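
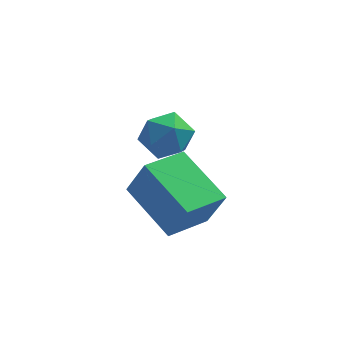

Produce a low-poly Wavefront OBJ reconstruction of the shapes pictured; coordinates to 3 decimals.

v 2.664 2.687 -1.08
v 3.075 2.465 -0.04
v 3.59 3.456 -1.282
v 4.001 3.233 -0.242
v 3.559 1.447 -1.698
v 3.97 1.224 -0.658
v 4.485 2.215 -1.9
v 4.896 1.993 -0.86
v 3.392 2.413 0.817
v 3.906 2.593 1.231
v 3.194 1.527 1.449
v 3.708 1.707 1.863
v 3.138 2.083 1.842
v 3.26 2.631 1.452
v 3.84 1.489 1.228
v 3.962 2.037 0.838
v 4.182 2.022 1.485
v 3.748 2.389 1.864
v 3.352 1.731 0.816
v 2.918 2.098 1.195
f 2 4 1
f 5 2 1
f 1 4 3
f 3 5 1
f 2 8 4
f 6 2 5
f 6 8 2
f 4 8 3
f 7 5 3
f 3 8 7
f 7 6 5
f 8 6 7
f 9 20 14
f 9 14 10
f 9 10 16
f 9 16 19
f 9 19 20
f 10 14 18
f 14 20 13
f 20 19 11
f 19 16 15
f 16 10 17
f 12 18 13
f 12 13 11
f 12 11 15
f 12 15 17
f 12 17 18
f 13 18 14
f 11 13 20
f 15 11 19
f 17 15 16
f 18 17 10



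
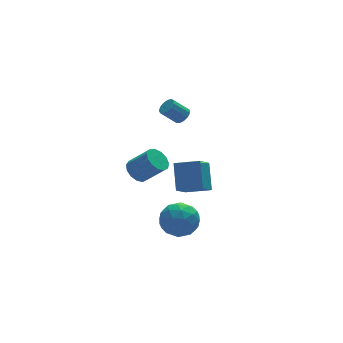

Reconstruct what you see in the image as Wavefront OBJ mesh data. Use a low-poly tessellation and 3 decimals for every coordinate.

v 2.298 3.65 2.723
v 2.727 3.931 3.072
v 1.811 4.171 4.005
v 1.382 3.89 3.657
v 2.586 4.179 2.87
v 1.67 4.419 3.804
v 2.354 4.259 2.621
v 1.438 4.499 3.555
v 2.104 4.146 2.405
v 1.188 4.386 3.339
v 1.916 3.875 2.29
v 1 4.115 3.224
v 1.849 3.533 2.312
v 0.933 3.773 3.246
v 1.924 3.228 2.465
v 1.008 3.468 3.399
v 2.119 3.057 2.7
v 1.203 3.297 3.633
v 2.37 3.074 2.942
v 1.454 3.314 3.876
v 2.598 3.274 3.115
v 1.682 3.515 4.048
v 2.732 3.594 3.163
v 1.815 3.834 4.097
v -1.244 2.045 -0.126
v -0.551 2.471 -0.404
v 0.438 1.681 0.847
v -0.256 1.255 1.126
v -0.756 2.751 -0.066
v 0.233 1.96 1.186
v -1.116 2.806 0.254
v -0.128 2.016 1.505
v -1.517 2.62 0.453
v -0.528 1.83 1.704
v -1.831 2.252 0.468
v -0.842 1.461 1.72
v -1.959 1.817 0.295
v -0.97 1.027 1.546
v -1.86 1.456 -0.012
v -0.871 0.665 1.24
v -1.566 1.281 -0.355
v -0.577 0.491 0.897
v -1.169 1.349 -0.625
v -0.18 0.559 0.627
v -0.797 1.638 -0.737
v 0.192 0.848 0.515
v -0.566 2.056 -0.654
v 0.423 1.266 0.597
v -1.693 -2.944 0.031
v -1.044 -2.987 -1.002
v -1.196 -4.813 0.422
v -0.547 -4.856 -0.611
v -0.168 -4.163 0.319
v -0.476 -3.008 0.077
v -1.764 -4.792 -0.657
v -2.072 -3.637 -0.899
v -1.089 -4.129 -1.427
v -0.102 -3.741 -0.824
v -2.138 -4.059 0.244
v -1.151 -3.671 0.847
v -1.412 -2.801 -0.52
v -0.828 -4.999 -0.06
v -0.605 -4.592 0.486
v -0.224 -4.617 -0.121
v -1.078 -2.814 0.114
v -0.697 -2.839 -0.492
v -0.182 -3.531 0.284
v -1.543 -4.961 -0.088
v -1.162 -4.986 -0.694
v -2.016 -3.183 -0.459
v -1.635 -3.208 -1.066
v -2.058 -4.269 -0.864
v -1.057 -3.498 -1.376
v -0.765 -4.597 -1.147
v -1.48 -4.559 -1.174
v -1.661 -3.88 -1.316
v -0.477 -3.27 -1.022
v -0.185 -4.369 -0.792
v 0.038 -3.961 -0.246
v -0.143 -3.282 -0.388
v -0.503 -3.941 -1.272
v -2.055 -3.431 0.212
v -1.763 -4.53 0.442
v -2.097 -4.518 -0.192
v -2.278 -3.839 -0.334
v -1.475 -3.203 0.567
v -1.183 -4.302 0.796
v -0.579 -3.92 0.736
v -0.76 -3.241 0.594
v -1.737 -3.859 0.692
v -0.559 -2.105 0.777
v -0.196 -0.897 2.185
v 0.409 -1.177 -0.269
v 0.772 0.031 1.139
v 0.688 -2.951 1.181
v 1.051 -1.743 2.589
v 1.656 -2.023 0.135
v 2.019 -0.815 1.543
f 2 1 5
f 2 5 3
f 3 5 6
f 3 6 4
f 5 1 7
f 5 7 6
f 6 7 8
f 6 8 4
f 7 1 9
f 7 9 8
f 8 9 10
f 8 10 4
f 9 1 11
f 9 11 10
f 10 11 12
f 10 12 4
f 11 1 13
f 11 13 12
f 12 13 14
f 12 14 4
f 13 1 15
f 13 15 14
f 14 15 16
f 14 16 4
f 15 1 17
f 15 17 16
f 16 17 18
f 16 18 4
f 17 1 19
f 17 19 18
f 18 19 20
f 18 20 4
f 19 1 21
f 19 21 20
f 20 21 22
f 20 22 4
f 21 1 23
f 21 23 22
f 22 23 24
f 22 24 4
f 23 1 2
f 23 2 24
f 24 2 3
f 24 3 4
f 26 25 29
f 26 29 27
f 27 29 30
f 27 30 28
f 29 25 31
f 29 31 30
f 30 31 32
f 30 32 28
f 31 25 33
f 31 33 32
f 32 33 34
f 32 34 28
f 33 25 35
f 33 35 34
f 34 35 36
f 34 36 28
f 35 25 37
f 35 37 36
f 36 37 38
f 36 38 28
f 37 25 39
f 37 39 38
f 38 39 40
f 38 40 28
f 39 25 41
f 39 41 40
f 40 41 42
f 40 42 28
f 41 25 43
f 41 43 42
f 42 43 44
f 42 44 28
f 43 25 45
f 43 45 44
f 44 45 46
f 44 46 28
f 45 25 47
f 45 47 46
f 46 47 48
f 46 48 28
f 47 25 26
f 47 26 48
f 48 26 27
f 48 27 28
f 49 86 65
f 86 60 89
f 65 89 54
f 86 89 65
f 49 65 61
f 65 54 66
f 61 66 50
f 65 66 61
f 49 61 70
f 61 50 71
f 70 71 56
f 61 71 70
f 49 70 82
f 70 56 85
f 82 85 59
f 70 85 82
f 49 82 86
f 82 59 90
f 86 90 60
f 82 90 86
f 50 66 77
f 66 54 80
f 77 80 58
f 66 80 77
f 54 89 67
f 89 60 88
f 67 88 53
f 89 88 67
f 60 90 87
f 90 59 83
f 87 83 51
f 90 83 87
f 59 85 84
f 85 56 72
f 84 72 55
f 85 72 84
f 56 71 76
f 71 50 73
f 76 73 57
f 71 73 76
f 52 78 64
f 78 58 79
f 64 79 53
f 78 79 64
f 52 64 62
f 64 53 63
f 62 63 51
f 64 63 62
f 52 62 69
f 62 51 68
f 69 68 55
f 62 68 69
f 52 69 74
f 69 55 75
f 74 75 57
f 69 75 74
f 52 74 78
f 74 57 81
f 78 81 58
f 74 81 78
f 53 79 67
f 79 58 80
f 67 80 54
f 79 80 67
f 51 63 87
f 63 53 88
f 87 88 60
f 63 88 87
f 55 68 84
f 68 51 83
f 84 83 59
f 68 83 84
f 57 75 76
f 75 55 72
f 76 72 56
f 75 72 76
f 58 81 77
f 81 57 73
f 77 73 50
f 81 73 77
f 92 94 91
f 95 92 91
f 91 94 93
f 93 95 91
f 92 98 94
f 96 92 95
f 96 98 92
f 94 98 93
f 97 95 93
f 93 98 97
f 97 96 95
f 98 96 97



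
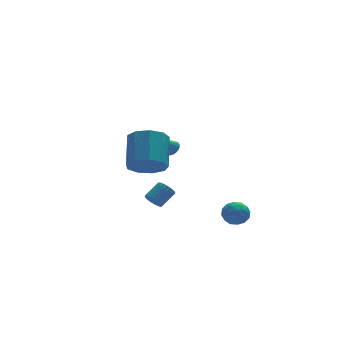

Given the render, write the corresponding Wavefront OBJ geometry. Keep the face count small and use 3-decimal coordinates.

v -2.622 -0.521 3.306
v -2.028 -1.23 3.882
v -1.503 0.272 5.19
v -2.098 0.981 4.614
v -1.607 -0.916 3.353
v -1.083 0.587 4.66
v -1.662 -0.417 2.801
v -1.137 1.085 4.109
v -2.166 0.033 2.486
v -1.641 1.536 3.794
v -2.883 0.224 2.555
v -2.359 1.726 3.862
v -3.479 0.066 2.975
v -2.954 1.569 4.282
v -3.673 -0.367 3.55
v -3.149 1.136 4.858
v -3.376 -0.872 4.011
v -2.852 0.631 5.319
v -2.726 -1.213 4.142
v -2.202 0.29 5.45
v -2.789 -2.091 1.645
v -2.486 -2.034 1.202
v -1.667 -1.653 1.812
v -1.971 -1.709 2.255
v -2.588 -1.834 1.214
v -1.769 -1.453 1.825
v -2.725 -1.679 1.301
v -1.906 -1.298 1.911
v -2.873 -1.595 1.448
v -2.054 -1.214 2.058
v -3.007 -1.597 1.628
v -2.188 -1.215 2.238
v -3.103 -1.684 1.812
v -2.284 -1.302 2.422
v -3.145 -1.841 1.966
v -2.326 -1.46 2.576
v -3.125 -2.042 2.065
v -2.306 -1.66 2.675
v -3.048 -2.251 2.091
v -2.229 -1.869 2.702
v -2.925 -2.432 2.041
v -2.106 -2.051 2.651
v -2.78 -2.554 1.921
v -1.961 -2.173 2.531
v -2.636 -2.596 1.754
v -1.817 -2.215 2.364
v -2.518 -2.551 1.568
v -1.699 -2.17 2.178
v -2.448 -2.426 1.396
v -1.629 -2.045 2.006
v -2.436 -2.243 1.266
v -1.617 -1.862 1.876
v 0.67 -3.292 0.565
v 1.056 -3.076 1.192
v 0.844 -4.484 0.868
v 1.23 -4.268 1.495
v 0.474 -4.143 1.448
v 0.367 -3.406 1.26
v 1.533 -4.154 0.8
v 1.426 -3.417 0.612
v 1.59 -3.609 1.337
v 0.935 -3.602 1.738
v 0.965 -3.958 0.322
v 0.31 -3.951 0.723
v 0.848 -3.079 0.852
v 1.052 -4.481 1.208
v 0.608 -4.407 1.18
v 0.834 -4.28 1.549
v 0.443 -3.273 0.892
v 0.67 -3.147 1.261
v 0.327 -3.774 1.411
v 1.23 -4.413 0.799
v 1.457 -4.287 1.168
v 1.066 -3.28 0.511
v 1.292 -3.153 0.88
v 1.573 -3.786 0.649
v 1.388 -3.266 1.306
v 1.49 -3.966 1.484
v 1.669 -3.899 1.075
v 1.606 -3.466 0.965
v 1.004 -3.262 1.541
v 1.105 -3.962 1.72
v 0.661 -3.889 1.692
v 0.598 -3.456 1.581
v 1.317 -3.575 1.627
v 0.795 -3.598 0.34
v 0.896 -4.298 0.519
v 1.302 -4.104 0.479
v 1.239 -3.671 0.368
v 0.41 -3.594 0.576
v 0.512 -4.294 0.754
v 0.294 -4.094 1.095
v 0.231 -3.661 0.985
v 0.583 -3.985 0.433
v 0.006 3.513 2.297
v 0.344 3.54 2.678
v -1.506 3.147 3.663
v 0.28 3.741 2.662
v 0.169 3.904 2.582
v 0.03 3.998 2.454
v -0.114 4.009 2.298
v -0.237 3.934 2.142
v -0.317 3.787 2.013
v -0.342 3.592 1.933
v -0.307 3.383 1.916
v -0.217 3.197 1.965
v -0.089 3.066 2.072
v 0.055 3.012 2.217
v 0.191 3.045 2.376
v 0.295 3.159 2.522
v 0.349 3.334 2.629
f 2 1 5
f 2 5 3
f 3 5 6
f 3 6 4
f 5 1 7
f 5 7 6
f 6 7 8
f 6 8 4
f 7 1 9
f 7 9 8
f 8 9 10
f 8 10 4
f 9 1 11
f 9 11 10
f 10 11 12
f 10 12 4
f 11 1 13
f 11 13 12
f 12 13 14
f 12 14 4
f 13 1 15
f 13 15 14
f 14 15 16
f 14 16 4
f 15 1 17
f 15 17 16
f 16 17 18
f 16 18 4
f 17 1 19
f 17 19 18
f 18 19 20
f 18 20 4
f 19 1 2
f 19 2 20
f 20 2 3
f 20 3 4
f 22 21 25
f 22 25 23
f 23 25 26
f 23 26 24
f 25 21 27
f 25 27 26
f 26 27 28
f 26 28 24
f 27 21 29
f 27 29 28
f 28 29 30
f 28 30 24
f 29 21 31
f 29 31 30
f 30 31 32
f 30 32 24
f 31 21 33
f 31 33 32
f 32 33 34
f 32 34 24
f 33 21 35
f 33 35 34
f 34 35 36
f 34 36 24
f 35 21 37
f 35 37 36
f 36 37 38
f 36 38 24
f 37 21 39
f 37 39 38
f 38 39 40
f 38 40 24
f 39 21 41
f 39 41 40
f 40 41 42
f 40 42 24
f 41 21 43
f 41 43 42
f 42 43 44
f 42 44 24
f 43 21 45
f 43 45 44
f 44 45 46
f 44 46 24
f 45 21 47
f 45 47 46
f 46 47 48
f 46 48 24
f 47 21 49
f 47 49 48
f 48 49 50
f 48 50 24
f 49 21 51
f 49 51 50
f 50 51 52
f 50 52 24
f 51 21 22
f 51 22 52
f 52 22 23
f 52 23 24
f 53 90 69
f 90 64 93
f 69 93 58
f 90 93 69
f 53 69 65
f 69 58 70
f 65 70 54
f 69 70 65
f 53 65 74
f 65 54 75
f 74 75 60
f 65 75 74
f 53 74 86
f 74 60 89
f 86 89 63
f 74 89 86
f 53 86 90
f 86 63 94
f 90 94 64
f 86 94 90
f 54 70 81
f 70 58 84
f 81 84 62
f 70 84 81
f 58 93 71
f 93 64 92
f 71 92 57
f 93 92 71
f 64 94 91
f 94 63 87
f 91 87 55
f 94 87 91
f 63 89 88
f 89 60 76
f 88 76 59
f 89 76 88
f 60 75 80
f 75 54 77
f 80 77 61
f 75 77 80
f 56 82 68
f 82 62 83
f 68 83 57
f 82 83 68
f 56 68 66
f 68 57 67
f 66 67 55
f 68 67 66
f 56 66 73
f 66 55 72
f 73 72 59
f 66 72 73
f 56 73 78
f 73 59 79
f 78 79 61
f 73 79 78
f 56 78 82
f 78 61 85
f 82 85 62
f 78 85 82
f 57 83 71
f 83 62 84
f 71 84 58
f 83 84 71
f 55 67 91
f 67 57 92
f 91 92 64
f 67 92 91
f 59 72 88
f 72 55 87
f 88 87 63
f 72 87 88
f 61 79 80
f 79 59 76
f 80 76 60
f 79 76 80
f 62 85 81
f 85 61 77
f 81 77 54
f 85 77 81
f 96 95 98
f 96 98 97
f 98 95 99
f 98 99 97
f 99 95 100
f 99 100 97
f 100 95 101
f 100 101 97
f 101 95 102
f 101 102 97
f 102 95 103
f 102 103 97
f 103 95 104
f 103 104 97
f 104 95 105
f 104 105 97
f 105 95 106
f 105 106 97
f 106 95 107
f 106 107 97
f 107 95 108
f 107 108 97
f 108 95 109
f 108 109 97
f 109 95 110
f 109 110 97
f 110 95 111
f 110 111 97
f 111 95 96
f 111 96 97



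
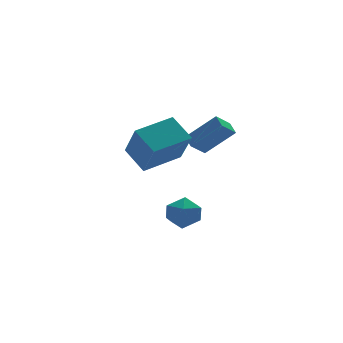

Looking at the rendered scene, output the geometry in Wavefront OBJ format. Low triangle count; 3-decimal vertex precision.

v -2.429 -4.69 2.851
v -2.867 -3.456 3.735
v -2.45 -3.414 1.059
v -2.888 -2.18 1.943
v -0.392 -4.2 3.177
v -0.83 -2.966 4.061
v -0.413 -2.924 1.385
v -0.851 -1.69 2.269
v 0.446 -2.057 1.569
v 1.781 -2.622 2.932
v 0.477 -1.29 1.857
v 1.812 -1.855 3.22
v 1.268 -1.825 0.86
v 2.603 -2.39 2.223
v 1.299 -1.058 1.148
v 2.634 -1.623 2.511
v -0.539 1.421 0.837
v -0.822 0.586 1.217
v 0.22 1.365 1.279
v -0.064 0.53 1.659
v -0.176 0.99 0.161
v -0.46 0.155 0.541
v 0.582 0.934 0.603
v 0.299 0.099 0.983
v -0.545 -1.397 -3.372
v 0.443 -1.249 -3.576
v -0.143 -2.571 -2.284
v 0.845 -2.423 -2.488
v 0.313 -1.706 -1.996
v 0.065 -0.98 -2.668
v 0.235 -2.84 -3.192
v -0.013 -2.114 -3.864
v 0.925 -2.141 -3.465
v 0.973 -1.439 -2.726
v -0.673 -2.381 -3.134
v -0.625 -1.679 -2.395
f 2 4 1
f 5 2 1
f 1 4 3
f 3 5 1
f 2 8 4
f 6 2 5
f 6 8 2
f 4 8 3
f 7 5 3
f 3 8 7
f 7 6 5
f 8 6 7
f 10 12 9
f 13 10 9
f 9 12 11
f 11 13 9
f 10 16 12
f 14 10 13
f 14 16 10
f 12 16 11
f 15 13 11
f 11 16 15
f 15 14 13
f 16 14 15
f 18 20 17
f 21 18 17
f 17 20 19
f 19 21 17
f 18 24 20
f 22 18 21
f 22 24 18
f 20 24 19
f 23 21 19
f 19 24 23
f 23 22 21
f 24 22 23
f 25 36 30
f 25 30 26
f 25 26 32
f 25 32 35
f 25 35 36
f 26 30 34
f 30 36 29
f 36 35 27
f 35 32 31
f 32 26 33
f 28 34 29
f 28 29 27
f 28 27 31
f 28 31 33
f 28 33 34
f 29 34 30
f 27 29 36
f 31 27 35
f 33 31 32
f 34 33 26



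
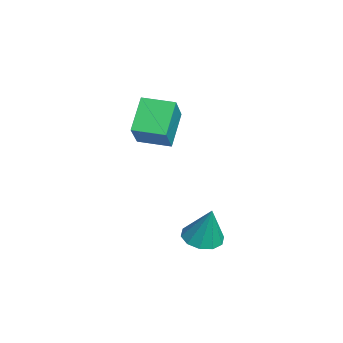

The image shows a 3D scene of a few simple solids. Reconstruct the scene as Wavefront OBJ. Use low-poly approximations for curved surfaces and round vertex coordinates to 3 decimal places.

v -0.661 3.509 -2.289
v 0.029 2.759 -2.326
v -0.139 3.891 -0.291
v 0.313 3.293 -2.502
v 0.225 3.91 -2.597
v -0.202 4.374 -2.574
v -0.804 4.507 -2.443
v -1.351 4.259 -2.252
v -1.635 3.724 -2.076
v -1.546 3.108 -1.981
v -1.12 2.644 -2.004
v -0.518 2.511 -2.135
v -5.559 1.278 3.619
v -4.107 0.926 5.122
v -5.048 2.863 3.495
v -3.595 2.511 4.999
v -4.205 0.729 2.181
v -2.752 0.377 3.685
v -3.693 2.314 2.058
v -2.241 1.962 3.561
f 2 1 4
f 2 4 3
f 4 1 5
f 4 5 3
f 5 1 6
f 5 6 3
f 6 1 7
f 6 7 3
f 7 1 8
f 7 8 3
f 8 1 9
f 8 9 3
f 9 1 10
f 9 10 3
f 10 1 11
f 10 11 3
f 11 1 12
f 11 12 3
f 12 1 2
f 12 2 3
f 14 16 13
f 17 14 13
f 13 16 15
f 15 17 13
f 14 20 16
f 18 14 17
f 18 20 14
f 16 20 15
f 19 17 15
f 15 20 19
f 19 18 17
f 20 18 19



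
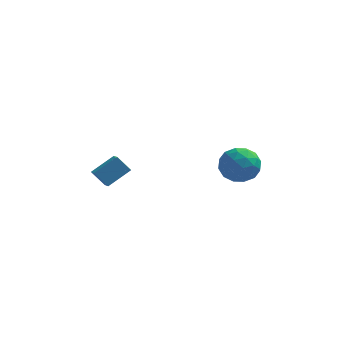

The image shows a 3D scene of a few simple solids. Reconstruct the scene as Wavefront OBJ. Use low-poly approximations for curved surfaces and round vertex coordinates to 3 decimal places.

v -4.655 -1.112 1.275
v -4.353 -1.95 1.729
v -3.555 -0.284 2.07
v -3.253 -1.121 2.525
v -3.907 -1.299 0.435
v -3.605 -2.136 0.89
v -2.807 -0.47 1.231
v -2.505 -1.308 1.685
v 2.747 1.074 2.204
v 3.47 1.273 1.241
v 2.71 -0.853 1.779
v 3.433 -0.654 0.816
v 3.873 -0.526 1.947
v 3.896 0.665 2.209
v 2.284 -0.245 0.811
v 2.307 0.946 1.073
v 3.184 0.457 0.381
v 4.166 0.284 1.083
v 2.014 0.136 1.937
v 2.996 -0.037 2.639
v 3.112 1.343 1.76
v 3.068 -0.923 1.26
v 3.327 -0.847 1.925
v 3.752 -0.73 1.359
v 3.362 0.985 2.329
v 3.787 1.102 1.763
v 4.024 0.045 2.178
v 2.393 -0.682 1.257
v 2.818 -0.565 0.691
v 2.428 1.15 1.661
v 2.853 1.267 1.095
v 2.156 0.375 0.842
v 3.368 0.98 0.688
v 3.347 -0.153 0.438
v 2.671 0.088 0.435
v 2.685 0.788 0.589
v 3.946 0.878 1.101
v 3.924 -0.255 0.851
v 4.183 -0.179 1.515
v 4.196 0.521 1.67
v 3.777 0.399 0.595
v 2.256 0.675 2.169
v 2.234 -0.458 1.919
v 1.984 -0.101 1.35
v 1.997 0.599 1.505
v 2.833 0.573 2.582
v 2.812 -0.56 2.332
v 3.495 -0.368 2.431
v 3.509 0.332 2.585
v 2.403 0.021 2.425
f 2 4 1
f 5 2 1
f 1 4 3
f 3 5 1
f 2 8 4
f 6 2 5
f 6 8 2
f 4 8 3
f 7 5 3
f 3 8 7
f 7 6 5
f 8 6 7
f 9 46 25
f 46 20 49
f 25 49 14
f 46 49 25
f 9 25 21
f 25 14 26
f 21 26 10
f 25 26 21
f 9 21 30
f 21 10 31
f 30 31 16
f 21 31 30
f 9 30 42
f 30 16 45
f 42 45 19
f 30 45 42
f 9 42 46
f 42 19 50
f 46 50 20
f 42 50 46
f 10 26 37
f 26 14 40
f 37 40 18
f 26 40 37
f 14 49 27
f 49 20 48
f 27 48 13
f 49 48 27
f 20 50 47
f 50 19 43
f 47 43 11
f 50 43 47
f 19 45 44
f 45 16 32
f 44 32 15
f 45 32 44
f 16 31 36
f 31 10 33
f 36 33 17
f 31 33 36
f 12 38 24
f 38 18 39
f 24 39 13
f 38 39 24
f 12 24 22
f 24 13 23
f 22 23 11
f 24 23 22
f 12 22 29
f 22 11 28
f 29 28 15
f 22 28 29
f 12 29 34
f 29 15 35
f 34 35 17
f 29 35 34
f 12 34 38
f 34 17 41
f 38 41 18
f 34 41 38
f 13 39 27
f 39 18 40
f 27 40 14
f 39 40 27
f 11 23 47
f 23 13 48
f 47 48 20
f 23 48 47
f 15 28 44
f 28 11 43
f 44 43 19
f 28 43 44
f 17 35 36
f 35 15 32
f 36 32 16
f 35 32 36
f 18 41 37
f 41 17 33
f 37 33 10
f 41 33 37



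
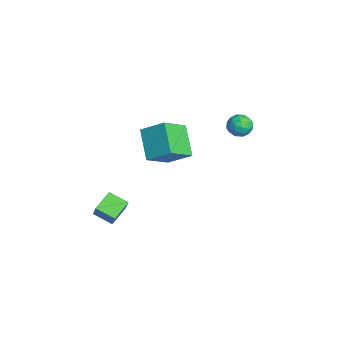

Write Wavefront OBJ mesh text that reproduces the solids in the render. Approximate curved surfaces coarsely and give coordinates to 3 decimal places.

v -0.832 3.875 2.772
v -0.386 4.245 3.259
v -0.314 2.815 3.101
v 0.132 3.185 3.588
v -0.611 3.133 3.721
v -0.931 3.788 3.518
v 0.231 3.272 2.842
v -0.089 3.927 2.639
v 0.272 3.872 3.303
v -0.249 3.786 3.845
v -0.451 3.274 2.515
v -0.972 3.188 3.057
v -0.655 4.153 2.987
v -0.045 2.907 3.373
v -0.482 2.876 3.451
v -0.22 3.093 3.738
v -0.975 3.885 3.139
v -0.713 4.102 3.425
v -0.845 3.448 3.696
v 0.013 2.958 2.935
v 0.275 3.175 3.221
v -0.48 3.967 2.622
v -0.218 4.184 2.909
v 0.145 3.612 2.664
v -0.006 4.151 3.299
v 0.299 3.528 3.492
v 0.357 3.58 3.054
v 0.169 3.965 2.934
v -0.312 4.1 3.618
v -0.007 3.477 3.811
v -0.444 3.447 3.889
v -0.632 3.832 3.77
v 0.075 3.881 3.643
v -0.693 3.583 2.549
v -0.388 2.96 2.742
v -0.068 3.228 2.59
v -0.256 3.613 2.471
v -0.999 3.532 2.868
v -0.694 2.909 3.061
v -0.869 3.095 3.426
v -1.057 3.48 3.306
v -0.775 3.179 2.717
v 0.621 -4.367 -2.083
v 1.191 -4.297 -1.181
v -0.248 -3.531 -1.599
v 0.322 -3.461 -0.696
v 1.238 -3.459 -2.544
v 1.808 -3.389 -1.641
v 0.369 -2.623 -2.059
v 0.939 -2.553 -1.157
v 0.001 -0.634 3.412
v 0.646 0.495 4.274
v 1.52 -0.568 2.191
v 2.164 0.561 3.053
v 0.856 -1.881 4.407
v 1.5 -0.752 5.269
v 2.374 -1.815 3.186
v 3.019 -0.686 4.048
f 1 38 17
f 38 12 41
f 17 41 6
f 38 41 17
f 1 17 13
f 17 6 18
f 13 18 2
f 17 18 13
f 1 13 22
f 13 2 23
f 22 23 8
f 13 23 22
f 1 22 34
f 22 8 37
f 34 37 11
f 22 37 34
f 1 34 38
f 34 11 42
f 38 42 12
f 34 42 38
f 2 18 29
f 18 6 32
f 29 32 10
f 18 32 29
f 6 41 19
f 41 12 40
f 19 40 5
f 41 40 19
f 12 42 39
f 42 11 35
f 39 35 3
f 42 35 39
f 11 37 36
f 37 8 24
f 36 24 7
f 37 24 36
f 8 23 28
f 23 2 25
f 28 25 9
f 23 25 28
f 4 30 16
f 30 10 31
f 16 31 5
f 30 31 16
f 4 16 14
f 16 5 15
f 14 15 3
f 16 15 14
f 4 14 21
f 14 3 20
f 21 20 7
f 14 20 21
f 4 21 26
f 21 7 27
f 26 27 9
f 21 27 26
f 4 26 30
f 26 9 33
f 30 33 10
f 26 33 30
f 5 31 19
f 31 10 32
f 19 32 6
f 31 32 19
f 3 15 39
f 15 5 40
f 39 40 12
f 15 40 39
f 7 20 36
f 20 3 35
f 36 35 11
f 20 35 36
f 9 27 28
f 27 7 24
f 28 24 8
f 27 24 28
f 10 33 29
f 33 9 25
f 29 25 2
f 33 25 29
f 44 46 43
f 47 44 43
f 43 46 45
f 45 47 43
f 44 50 46
f 48 44 47
f 48 50 44
f 46 50 45
f 49 47 45
f 45 50 49
f 49 48 47
f 50 48 49
f 52 54 51
f 55 52 51
f 51 54 53
f 53 55 51
f 52 58 54
f 56 52 55
f 56 58 52
f 54 58 53
f 57 55 53
f 53 58 57
f 57 56 55
f 58 56 57



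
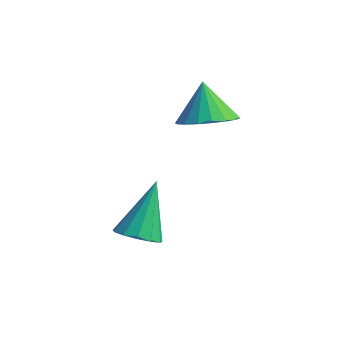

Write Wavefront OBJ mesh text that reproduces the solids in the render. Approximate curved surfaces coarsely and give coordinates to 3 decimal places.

v -1.949 -2.609 -3.564
v -1.263 -2.818 -3.314
v -2.191 -1.431 -1.916
v -1.202 -2.469 -3.555
v -1.379 -2.165 -3.798
v -1.737 -2.001 -3.968
v -2.163 -2.031 -4.009
v -2.52 -2.245 -3.908
v -2.696 -2.574 -3.699
v -2.636 -2.914 -3.446
v -2.357 -3.158 -3.231
v -1.949 -3.227 -3.121
v -1.541 -3.101 -3.152
v -1.963 0.696 -0.313
v -1.066 0.911 0.019
v -2.537 1.164 0.933
v -1.189 1.281 -0.176
v -1.464 1.535 -0.399
v -1.839 1.624 -0.604
v -2.238 1.528 -0.752
v -2.582 1.268 -0.813
v -2.804 0.894 -0.775
v -2.86 0.481 -0.646
v -2.737 0.111 -0.45
v -2.461 -0.143 -0.228
v -2.087 -0.231 -0.022
v -1.688 -0.136 0.125
v -1.343 0.124 0.186
v -1.122 0.498 0.149
f 2 1 4
f 2 4 3
f 4 1 5
f 4 5 3
f 5 1 6
f 5 6 3
f 6 1 7
f 6 7 3
f 7 1 8
f 7 8 3
f 8 1 9
f 8 9 3
f 9 1 10
f 9 10 3
f 10 1 11
f 10 11 3
f 11 1 12
f 11 12 3
f 12 1 13
f 12 13 3
f 13 1 2
f 13 2 3
f 15 14 17
f 15 17 16
f 17 14 18
f 17 18 16
f 18 14 19
f 18 19 16
f 19 14 20
f 19 20 16
f 20 14 21
f 20 21 16
f 21 14 22
f 21 22 16
f 22 14 23
f 22 23 16
f 23 14 24
f 23 24 16
f 24 14 25
f 24 25 16
f 25 14 26
f 25 26 16
f 26 14 27
f 26 27 16
f 27 14 28
f 27 28 16
f 28 14 29
f 28 29 16
f 29 14 15
f 29 15 16



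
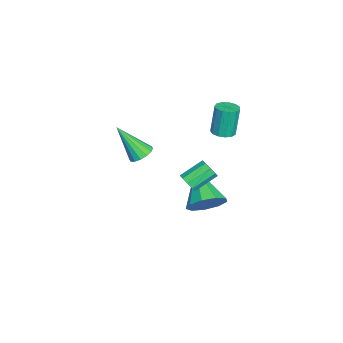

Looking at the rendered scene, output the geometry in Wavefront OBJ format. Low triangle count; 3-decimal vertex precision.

v -2.441 0.236 1.484
v -2.068 -0.195 1.589
v -2.325 -0.047 3.12
v -2.699 0.384 3.016
v -1.893 0.081 1.592
v -2.15 0.229 3.123
v -1.892 0.406 1.56
v -2.15 0.554 3.092
v -2.065 0.678 1.505
v -2.323 0.825 3.036
v -2.358 0.809 1.443
v -2.616 0.956 2.975
v -2.677 0.758 1.394
v -2.935 0.906 2.926
v -2.922 0.542 1.374
v -3.179 0.689 2.905
v -3.013 0.228 1.389
v -3.271 0.376 2.92
v -2.923 -0.082 1.434
v -3.181 0.065 2.965
v -2.68 -0.292 1.495
v -2.938 -0.145 3.026
v -2.361 -0.334 1.553
v -2.619 -0.187 3.084
v 0.005 -1.009 -0.286
v 0.212 -1.196 0.176
v -0.417 -0.278 0.829
v -0.625 -0.091 0.366
v 0.435 -0.94 0.032
v -0.194 -0.022 0.684
v 0.458 -0.716 -0.261
v -0.172 0.202 0.391
v 0.268 -0.629 -0.566
v -0.361 0.288 0.086
v -0.045 -0.72 -0.74
v -0.674 0.197 -0.087
v -0.335 -0.946 -0.702
v -0.964 -0.028 -0.049
v -0.466 -1.202 -0.469
v -1.095 -0.284 0.184
v -0.377 -1.367 -0.151
v -1.006 -0.449 0.502
v -0.109 -1.364 0.104
v -0.738 -0.447 0.757
v -1.879 -3.41 -0.056
v -1.414 -3.072 0.224
v -2.021 -4.55 1.556
v -1.695 -2.917 0.308
v -2.025 -2.895 0.294
v -2.316 -3.011 0.187
v -2.49 -3.234 0.014
v -2.501 -3.504 -0.177
v -2.344 -3.749 -0.337
v -2.064 -3.903 -0.421
v -1.733 -3.925 -0.407
v -1.442 -3.809 -0.3
v -1.268 -3.587 -0.127
v -1.258 -3.317 0.064
v -2.331 -0.448 -3.629
v -1.979 0.023 -2.821
v -3.989 -1.232 -2.451
v -2.412 0.431 -3.159
v -2.807 0.427 -3.717
v -2.979 0.014 -4.234
v -2.848 -0.615 -4.468
v -2.475 -1.166 -4.31
v -2.035 -1.381 -3.833
v -1.733 -1.16 -3.261
v -1.711 -0.605 -2.861
f 2 1 5
f 2 5 3
f 3 5 6
f 3 6 4
f 5 1 7
f 5 7 6
f 6 7 8
f 6 8 4
f 7 1 9
f 7 9 8
f 8 9 10
f 8 10 4
f 9 1 11
f 9 11 10
f 10 11 12
f 10 12 4
f 11 1 13
f 11 13 12
f 12 13 14
f 12 14 4
f 13 1 15
f 13 15 14
f 14 15 16
f 14 16 4
f 15 1 17
f 15 17 16
f 16 17 18
f 16 18 4
f 17 1 19
f 17 19 18
f 18 19 20
f 18 20 4
f 19 1 21
f 19 21 20
f 20 21 22
f 20 22 4
f 21 1 23
f 21 23 22
f 22 23 24
f 22 24 4
f 23 1 2
f 23 2 24
f 24 2 3
f 24 3 4
f 26 25 29
f 26 29 27
f 27 29 30
f 27 30 28
f 29 25 31
f 29 31 30
f 30 31 32
f 30 32 28
f 31 25 33
f 31 33 32
f 32 33 34
f 32 34 28
f 33 25 35
f 33 35 34
f 34 35 36
f 34 36 28
f 35 25 37
f 35 37 36
f 36 37 38
f 36 38 28
f 37 25 39
f 37 39 38
f 38 39 40
f 38 40 28
f 39 25 41
f 39 41 40
f 40 41 42
f 40 42 28
f 41 25 43
f 41 43 42
f 42 43 44
f 42 44 28
f 43 25 26
f 43 26 44
f 44 26 27
f 44 27 28
f 46 45 48
f 46 48 47
f 48 45 49
f 48 49 47
f 49 45 50
f 49 50 47
f 50 45 51
f 50 51 47
f 51 45 52
f 51 52 47
f 52 45 53
f 52 53 47
f 53 45 54
f 53 54 47
f 54 45 55
f 54 55 47
f 55 45 56
f 55 56 47
f 56 45 57
f 56 57 47
f 57 45 58
f 57 58 47
f 58 45 46
f 58 46 47
f 60 59 62
f 60 62 61
f 62 59 63
f 62 63 61
f 63 59 64
f 63 64 61
f 64 59 65
f 64 65 61
f 65 59 66
f 65 66 61
f 66 59 67
f 66 67 61
f 67 59 68
f 67 68 61
f 68 59 69
f 68 69 61
f 69 59 60
f 69 60 61



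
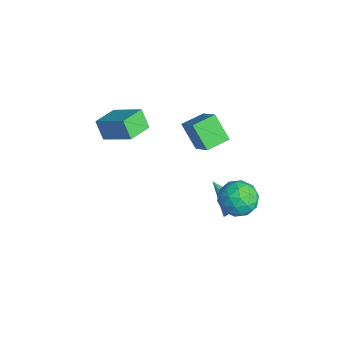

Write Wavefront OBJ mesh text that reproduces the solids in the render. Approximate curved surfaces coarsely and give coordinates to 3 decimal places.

v 2.278 1.948 0.471
v 3.166 2.193 -0.262
v 3.054 0.247 0.842
v 3.942 0.492 0.109
v 3.84 1.076 1.127
v 3.361 2.127 0.897
v 2.859 0.313 -0.317
v 2.38 1.364 -0.547
v 3.526 1.182 -0.749
v 4.132 1.654 0.143
v 2.088 0.786 0.437
v 2.694 1.258 1.329
v 2.654 2.219 0.071
v 3.566 0.221 0.509
v 3.506 0.564 1.107
v 4.028 0.708 0.676
v 2.768 2.181 0.753
v 3.291 2.325 0.322
v 3.687 1.669 1.139
v 2.929 0.115 0.258
v 3.452 0.259 -0.173
v 2.192 1.732 -0.096
v 2.714 1.876 -0.527
v 2.533 0.771 -0.559
v 3.387 1.77 -0.646
v 3.843 0.77 -0.427
v 3.207 0.665 -0.678
v 2.925 1.282 -0.813
v 3.744 2.047 -0.121
v 4.2 1.047 0.097
v 4.14 1.391 0.696
v 3.858 2.008 0.561
v 3.955 1.453 -0.407
v 2.02 1.393 0.483
v 2.476 0.393 0.701
v 2.362 0.432 0.019
v 2.08 1.049 -0.116
v 2.377 1.67 1.007
v 2.833 0.67 1.226
v 3.295 1.158 1.393
v 3.013 1.775 1.258
v 2.265 0.987 0.987
v 2.295 1.416 -1.716
v 2.817 1.171 -1.132
v 0.665 0.644 -0.584
v 2.69 1.601 -1.021
v 2.438 1.973 -1.131
v 2.141 2.167 -1.426
v 1.893 2.124 -1.813
v 1.773 1.855 -2.17
v 1.818 1.448 -2.382
v 2.016 1.03 -2.383
v 2.302 0.735 -2.172
v 2.586 0.656 -1.816
v 2.778 0.818 -1.429
v -4.197 -3.013 0.629
v -4.842 -3.244 1.723
v -2.785 -1.84 1.709
v -3.429 -2.071 2.802
v -3.311 -4.309 0.878
v -3.955 -4.54 1.971
v -1.898 -3.136 1.957
v -2.543 -3.367 3.051
v -3.576 0.259 0.528
v -2.013 0.392 1.954
v -3.891 1.647 0.744
v -2.327 1.781 2.169
v -2.433 0.719 -0.769
v -0.869 0.853 0.656
v -2.747 2.108 -0.554
v -1.184 2.241 0.872
f 1 38 17
f 38 12 41
f 17 41 6
f 38 41 17
f 1 17 13
f 17 6 18
f 13 18 2
f 17 18 13
f 1 13 22
f 13 2 23
f 22 23 8
f 13 23 22
f 1 22 34
f 22 8 37
f 34 37 11
f 22 37 34
f 1 34 38
f 34 11 42
f 38 42 12
f 34 42 38
f 2 18 29
f 18 6 32
f 29 32 10
f 18 32 29
f 6 41 19
f 41 12 40
f 19 40 5
f 41 40 19
f 12 42 39
f 42 11 35
f 39 35 3
f 42 35 39
f 11 37 36
f 37 8 24
f 36 24 7
f 37 24 36
f 8 23 28
f 23 2 25
f 28 25 9
f 23 25 28
f 4 30 16
f 30 10 31
f 16 31 5
f 30 31 16
f 4 16 14
f 16 5 15
f 14 15 3
f 16 15 14
f 4 14 21
f 14 3 20
f 21 20 7
f 14 20 21
f 4 21 26
f 21 7 27
f 26 27 9
f 21 27 26
f 4 26 30
f 26 9 33
f 30 33 10
f 26 33 30
f 5 31 19
f 31 10 32
f 19 32 6
f 31 32 19
f 3 15 39
f 15 5 40
f 39 40 12
f 15 40 39
f 7 20 36
f 20 3 35
f 36 35 11
f 20 35 36
f 9 27 28
f 27 7 24
f 28 24 8
f 27 24 28
f 10 33 29
f 33 9 25
f 29 25 2
f 33 25 29
f 44 43 46
f 44 46 45
f 46 43 47
f 46 47 45
f 47 43 48
f 47 48 45
f 48 43 49
f 48 49 45
f 49 43 50
f 49 50 45
f 50 43 51
f 50 51 45
f 51 43 52
f 51 52 45
f 52 43 53
f 52 53 45
f 53 43 54
f 53 54 45
f 54 43 55
f 54 55 45
f 55 43 44
f 55 44 45
f 57 59 56
f 60 57 56
f 56 59 58
f 58 60 56
f 57 63 59
f 61 57 60
f 61 63 57
f 59 63 58
f 62 60 58
f 58 63 62
f 62 61 60
f 63 61 62
f 65 67 64
f 68 65 64
f 64 67 66
f 66 68 64
f 65 71 67
f 69 65 68
f 69 71 65
f 67 71 66
f 70 68 66
f 66 71 70
f 70 69 68
f 71 69 70



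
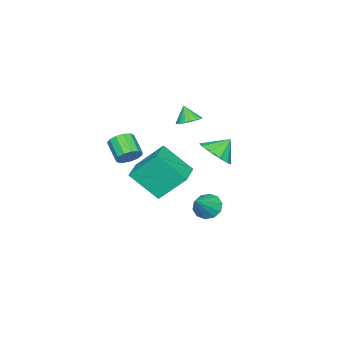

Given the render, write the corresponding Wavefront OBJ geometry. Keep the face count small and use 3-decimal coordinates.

v 0.198 1.518 -3.938
v 0.561 2.099 -4.369
v 1.502 1.502 -2.862
v 0.276 2.32 -4.021
v -0.038 2.234 -3.641
v -0.262 1.874 -3.374
v -0.311 1.379 -3.323
v -0.165 0.936 -3.506
v 0.12 0.716 -3.854
v 0.434 0.802 -4.234
v 0.658 1.161 -4.501
v 0.707 1.657 -4.552
v 2.385 -1.694 -0.169
v 2.904 -1.669 0.315
v 2.274 -2.521 1.033
v 1.755 -2.546 0.549
v 2.64 -1.387 0.418
v 2.01 -2.239 1.137
v 2.295 -1.202 0.335
v 1.665 -2.054 1.053
v 1.978 -1.174 0.091
v 1.349 -2.026 0.81
v 1.791 -1.31 -0.235
v 1.161 -2.162 0.484
v 1.792 -1.569 -0.54
v 1.163 -2.421 0.179
v 1.982 -1.867 -0.728
v 1.352 -2.719 -0.009
v 2.299 -2.11 -0.738
v 1.669 -2.962 -0.019
v 2.644 -2.222 -0.568
v 2.014 -3.073 0.151
v 2.906 -2.165 -0.271
v 2.277 -3.017 0.447
v 3.003 -1.959 0.058
v 2.374 -2.811 0.776
v -2.54 0.493 -1.753
v -1.69 0.608 -1.148
v -3.24 1.007 -0.867
v -1.753 1.144 -1.509
v -2.117 1.431 -1.962
v -2.643 1.36 -2.336
v -3.129 0.958 -2.487
v -3.391 0.379 -2.358
v -3.327 -0.157 -1.997
v -2.963 -0.445 -1.544
v -2.438 -0.374 -1.17
v -1.951 0.028 -1.019
v 2.409 0.354 -1.797
v 2.737 -1.113 -0.389
v 1.896 1.617 -0.361
v 2.225 0.15 1.047
v 3.895 0.81 -1.667
v 4.224 -0.657 -0.259
v 3.383 2.073 -0.231
v 3.711 0.606 1.177
v -3.488 -1.55 -0.279
v -2.808 -1.404 -0.094
v -3.652 -1.97 0.659
v -2.965 -1.139 -0.003
v -3.225 -0.957 0.033
v -3.538 -0.891 0.008
v -3.841 -0.957 -0.074
v -4.074 -1.139 -0.197
v -4.191 -1.403 -0.336
v -4.169 -1.696 -0.463
v -4.012 -1.961 -0.554
v -3.751 -2.143 -0.59
v -3.438 -2.209 -0.565
v -3.136 -2.144 -0.483
v -2.903 -1.961 -0.36
v -2.786 -1.697 -0.222
f 2 1 4
f 2 4 3
f 4 1 5
f 4 5 3
f 5 1 6
f 5 6 3
f 6 1 7
f 6 7 3
f 7 1 8
f 7 8 3
f 8 1 9
f 8 9 3
f 9 1 10
f 9 10 3
f 10 1 11
f 10 11 3
f 11 1 12
f 11 12 3
f 12 1 2
f 12 2 3
f 14 13 17
f 14 17 15
f 15 17 18
f 15 18 16
f 17 13 19
f 17 19 18
f 18 19 20
f 18 20 16
f 19 13 21
f 19 21 20
f 20 21 22
f 20 22 16
f 21 13 23
f 21 23 22
f 22 23 24
f 22 24 16
f 23 13 25
f 23 25 24
f 24 25 26
f 24 26 16
f 25 13 27
f 25 27 26
f 26 27 28
f 26 28 16
f 27 13 29
f 27 29 28
f 28 29 30
f 28 30 16
f 29 13 31
f 29 31 30
f 30 31 32
f 30 32 16
f 31 13 33
f 31 33 32
f 32 33 34
f 32 34 16
f 33 13 35
f 33 35 34
f 34 35 36
f 34 36 16
f 35 13 14
f 35 14 36
f 36 14 15
f 36 15 16
f 38 37 40
f 38 40 39
f 40 37 41
f 40 41 39
f 41 37 42
f 41 42 39
f 42 37 43
f 42 43 39
f 43 37 44
f 43 44 39
f 44 37 45
f 44 45 39
f 45 37 46
f 45 46 39
f 46 37 47
f 46 47 39
f 47 37 48
f 47 48 39
f 48 37 38
f 48 38 39
f 50 52 49
f 53 50 49
f 49 52 51
f 51 53 49
f 50 56 52
f 54 50 53
f 54 56 50
f 52 56 51
f 55 53 51
f 51 56 55
f 55 54 53
f 56 54 55
f 58 57 60
f 58 60 59
f 60 57 61
f 60 61 59
f 61 57 62
f 61 62 59
f 62 57 63
f 62 63 59
f 63 57 64
f 63 64 59
f 64 57 65
f 64 65 59
f 65 57 66
f 65 66 59
f 66 57 67
f 66 67 59
f 67 57 68
f 67 68 59
f 68 57 69
f 68 69 59
f 69 57 70
f 69 70 59
f 70 57 71
f 70 71 59
f 71 57 72
f 71 72 59
f 72 57 58
f 72 58 59



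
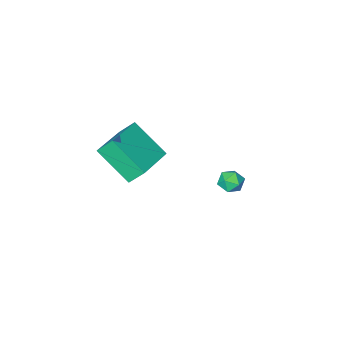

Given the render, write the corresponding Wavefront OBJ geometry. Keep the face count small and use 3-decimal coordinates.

v 2.042 2.968 0.809
v 2.69 1.473 2.102
v 3.749 4.024 1.173
v 4.396 2.529 2.467
v 2.524 2.471 -0.007
v 3.171 0.976 1.287
v 4.23 3.527 0.358
v 4.878 2.032 1.651
v -1.776 2.88 -3.36
v -1.307 2.686 -3.8
v -2.193 1.874 -3.36
v -1.724 1.68 -3.8
v -1.55 1.833 -3.169
v -1.292 2.454 -3.169
v -2.208 2.106 -3.991
v -1.95 2.727 -3.991
v -1.573 2.207 -4.191
v -1.166 2.038 -3.682
v -2.334 2.522 -3.478
v -1.927 2.353 -2.969
f 2 4 1
f 5 2 1
f 1 4 3
f 3 5 1
f 2 8 4
f 6 2 5
f 6 8 2
f 4 8 3
f 7 5 3
f 3 8 7
f 7 6 5
f 8 6 7
f 9 20 14
f 9 14 10
f 9 10 16
f 9 16 19
f 9 19 20
f 10 14 18
f 14 20 13
f 20 19 11
f 19 16 15
f 16 10 17
f 12 18 13
f 12 13 11
f 12 11 15
f 12 15 17
f 12 17 18
f 13 18 14
f 11 13 20
f 15 11 19
f 17 15 16
f 18 17 10



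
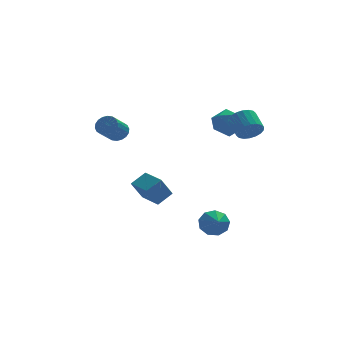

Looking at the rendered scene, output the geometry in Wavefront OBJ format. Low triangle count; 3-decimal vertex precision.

v -2.946 -0.574 2.194
v -2.579 -0.365 2.752
v -3.347 -1.237 3.584
v -3.714 -1.446 3.026
v -2.816 -0.162 2.745
v -3.584 -1.035 3.577
v -3.078 -0.042 2.629
v -3.847 -0.914 3.461
v -3.315 -0.026 2.427
v -4.083 -0.899 3.259
v -3.478 -0.12 2.178
v -4.247 -0.992 3.011
v -3.536 -0.303 1.933
v -4.305 -1.175 2.765
v -3.477 -0.539 1.739
v -4.246 -1.412 2.572
v -3.313 -0.783 1.636
v -4.081 -1.655 2.468
v -3.076 -0.985 1.643
v -3.844 -1.858 2.475
v -2.813 -1.106 1.759
v -3.582 -1.978 2.591
v -2.577 -1.121 1.961
v -3.345 -1.994 2.793
v -2.413 -1.028 2.209
v -3.182 -1.9 3.042
v -2.355 -0.845 2.455
v -3.124 -1.717 3.287
v -2.414 -0.608 2.648
v -3.183 -1.481 3.481
v 3.702 -4.11 2.982
v 4.262 -4.34 3.505
v 4.058 -3.261 4.2
v 3.498 -3.03 3.678
v 4.449 -4.152 3.267
v 4.244 -3.073 3.963
v 4.487 -3.955 2.973
v 4.283 -2.876 3.669
v 4.37 -3.789 2.681
v 4.166 -2.71 3.376
v 4.121 -3.686 2.448
v 3.917 -2.607 3.144
v 3.789 -3.667 2.321
v 3.584 -2.588 3.017
v 3.44 -3.736 2.325
v 3.235 -2.657 3.021
v 3.142 -3.879 2.46
v 2.938 -2.8 3.155
v 2.956 -4.067 2.697
v 2.751 -2.988 3.393
v 2.917 -4.264 2.991
v 2.713 -3.185 3.687
v 3.034 -4.43 3.284
v 2.83 -3.351 3.979
v 3.283 -4.533 3.516
v 3.079 -3.454 4.212
v 3.616 -4.552 3.643
v 3.411 -3.473 4.339
v 3.965 -4.483 3.639
v 3.76 -3.404 4.335
v -1.739 -2.74 -1.61
v -0.854 -2.36 -0.982
v -2.377 -1.396 -1.525
v -1.492 -1.016 -0.897
v -1.028 -2.324 -2.863
v -0.143 -1.944 -2.235
v -1.666 -0.98 -2.778
v -0.781 -0.6 -2.15
v 3.397 0.478 3.145
v 4.276 0.386 2.556
v 2.504 -0.366 1.944
v 3.383 -0.458 1.355
v 3.296 -0.996 2.267
v 3.848 -0.474 3.009
v 2.932 0.494 1.491
v 3.484 1.016 2.233
v 3.988 0.396 1.534
v 4.214 -0.524 2.013
v 2.566 0.544 2.487
v 2.792 -0.376 2.966
v 1.921 -3.298 -4.117
v 2.621 -3.542 -4.627
v 1.939 -4.362 -3.583
v 2.82 -3.278 -4.108
v 2.599 -3.023 -3.593
v 2.06 -2.898 -3.323
v 1.456 -2.959 -3.425
v 1.069 -3.179 -3.85
v 1.081 -3.455 -4.4
v 1.485 -3.658 -4.818
v 2.093 -3.692 -4.907
f 2 1 5
f 2 5 3
f 3 5 6
f 3 6 4
f 5 1 7
f 5 7 6
f 6 7 8
f 6 8 4
f 7 1 9
f 7 9 8
f 8 9 10
f 8 10 4
f 9 1 11
f 9 11 10
f 10 11 12
f 10 12 4
f 11 1 13
f 11 13 12
f 12 13 14
f 12 14 4
f 13 1 15
f 13 15 14
f 14 15 16
f 14 16 4
f 15 1 17
f 15 17 16
f 16 17 18
f 16 18 4
f 17 1 19
f 17 19 18
f 18 19 20
f 18 20 4
f 19 1 21
f 19 21 20
f 20 21 22
f 20 22 4
f 21 1 23
f 21 23 22
f 22 23 24
f 22 24 4
f 23 1 25
f 23 25 24
f 24 25 26
f 24 26 4
f 25 1 27
f 25 27 26
f 26 27 28
f 26 28 4
f 27 1 29
f 27 29 28
f 28 29 30
f 28 30 4
f 29 1 2
f 29 2 30
f 30 2 3
f 30 3 4
f 32 31 35
f 32 35 33
f 33 35 36
f 33 36 34
f 35 31 37
f 35 37 36
f 36 37 38
f 36 38 34
f 37 31 39
f 37 39 38
f 38 39 40
f 38 40 34
f 39 31 41
f 39 41 40
f 40 41 42
f 40 42 34
f 41 31 43
f 41 43 42
f 42 43 44
f 42 44 34
f 43 31 45
f 43 45 44
f 44 45 46
f 44 46 34
f 45 31 47
f 45 47 46
f 46 47 48
f 46 48 34
f 47 31 49
f 47 49 48
f 48 49 50
f 48 50 34
f 49 31 51
f 49 51 50
f 50 51 52
f 50 52 34
f 51 31 53
f 51 53 52
f 52 53 54
f 52 54 34
f 53 31 55
f 53 55 54
f 54 55 56
f 54 56 34
f 55 31 57
f 55 57 56
f 56 57 58
f 56 58 34
f 57 31 59
f 57 59 58
f 58 59 60
f 58 60 34
f 59 31 32
f 59 32 60
f 60 32 33
f 60 33 34
f 62 64 61
f 65 62 61
f 61 64 63
f 63 65 61
f 62 68 64
f 66 62 65
f 66 68 62
f 64 68 63
f 67 65 63
f 63 68 67
f 67 66 65
f 68 66 67
f 69 80 74
f 69 74 70
f 69 70 76
f 69 76 79
f 69 79 80
f 70 74 78
f 74 80 73
f 80 79 71
f 79 76 75
f 76 70 77
f 72 78 73
f 72 73 71
f 72 71 75
f 72 75 77
f 72 77 78
f 73 78 74
f 71 73 80
f 75 71 79
f 77 75 76
f 78 77 70
f 82 81 84
f 82 84 83
f 84 81 85
f 84 85 83
f 85 81 86
f 85 86 83
f 86 81 87
f 86 87 83
f 87 81 88
f 87 88 83
f 88 81 89
f 88 89 83
f 89 81 90
f 89 90 83
f 90 81 91
f 90 91 83
f 91 81 82
f 91 82 83



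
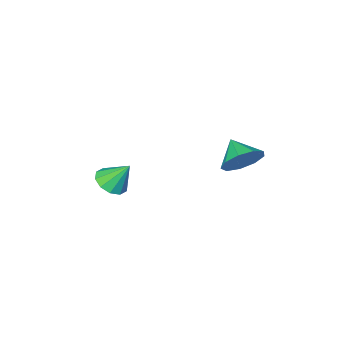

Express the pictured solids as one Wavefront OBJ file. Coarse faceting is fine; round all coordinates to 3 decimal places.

v 0.238 4.396 3.418
v 0.688 4.708 4.056
v 0.102 3.484 3.962
v 0.132 4.834 4.127
v -0.375 4.755 3.867
v -0.594 4.508 3.397
v -0.424 4.208 2.937
v 0.056 3.997 2.702
v 0.621 3.972 2.803
v 1.007 4.145 3.191
v 1.033 4.436 3.686
v 2.5 -0.482 0.399
v 2.858 -0.94 0.807
v 2.08 0.102 1.421
v 3.122 -0.6 0.722
v 3.148 -0.215 0.513
v 2.927 0.068 0.261
v 2.543 0.141 0.061
v 2.143 -0.024 -0.01
v 1.879 -0.364 0.076
v 1.853 -0.749 0.285
v 2.073 -1.032 0.537
v 2.457 -1.105 0.737
f 2 1 4
f 2 4 3
f 4 1 5
f 4 5 3
f 5 1 6
f 5 6 3
f 6 1 7
f 6 7 3
f 7 1 8
f 7 8 3
f 8 1 9
f 8 9 3
f 9 1 10
f 9 10 3
f 10 1 11
f 10 11 3
f 11 1 2
f 11 2 3
f 13 12 15
f 13 15 14
f 15 12 16
f 15 16 14
f 16 12 17
f 16 17 14
f 17 12 18
f 17 18 14
f 18 12 19
f 18 19 14
f 19 12 20
f 19 20 14
f 20 12 21
f 20 21 14
f 21 12 22
f 21 22 14
f 22 12 23
f 22 23 14
f 23 12 13
f 23 13 14



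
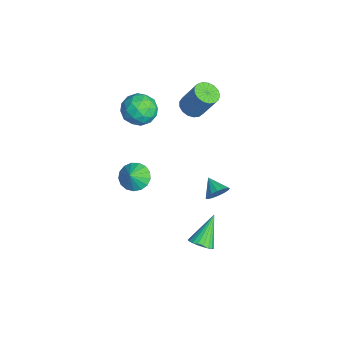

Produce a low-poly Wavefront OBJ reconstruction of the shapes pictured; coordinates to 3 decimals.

v -3.319 -2.153 2.395
v -2.562 -1.663 3.153
v -3.598 -3.597 3.607
v -2.841 -3.107 4.365
v -3.883 -2.597 4.16
v -3.711 -1.705 3.411
v -2.449 -3.555 3.349
v -2.277 -2.663 2.6
v -2.025 -2.529 3.742
v -2.911 -1.937 4.244
v -3.249 -3.323 2.516
v -4.135 -2.731 3.018
v -2.916 -1.782 2.668
v -3.244 -3.478 4.092
v -3.856 -3.179 3.972
v -3.411 -2.891 4.418
v -3.591 -1.806 2.819
v -3.146 -1.518 3.265
v -3.923 -2.067 3.857
v -3.014 -3.742 3.495
v -2.569 -3.454 3.941
v -2.749 -2.369 2.342
v -2.304 -2.081 2.788
v -2.237 -3.193 2.903
v -2.156 -2.003 3.459
v -2.319 -2.851 4.172
v -2.089 -3.115 3.575
v -1.988 -2.59 3.134
v -2.676 -1.655 3.754
v -2.84 -2.503 4.467
v -3.453 -2.203 4.346
v -3.351 -1.679 3.906
v -2.361 -2.164 4.101
v -3.32 -2.757 2.293
v -3.484 -3.605 3.006
v -2.809 -3.581 2.854
v -2.707 -3.057 2.414
v -3.841 -2.409 2.588
v -4.004 -3.257 3.301
v -4.172 -2.67 3.626
v -4.071 -2.145 3.185
v -3.799 -3.096 2.659
v 1.262 1.265 -1.158
v 1.671 0.809 -0.676
v 0.218 0.895 -0.622
v 1.643 1.164 -0.486
v 1.513 1.546 -0.476
v 1.316 1.853 -0.649
v 1.104 2.002 -0.958
v 0.934 1.953 -1.321
v 0.852 1.72 -1.641
v 0.88 1.365 -1.831
v 1.01 0.983 -1.841
v 1.208 0.677 -1.668
v 1.42 0.527 -1.358
v 1.589 0.576 -0.995
v 4.28 -0.297 -2.574
v 4.932 -0.289 -2.11
v 3.18 0.677 -1.046
v 4.96 -0 -2.273
v 4.87 0.237 -2.489
v 4.679 0.382 -2.719
v 4.419 0.409 -2.924
v 4.134 0.315 -3.069
v 3.875 0.115 -3.128
v 3.686 -0.157 -3.091
v 3.6 -0.452 -2.965
v 3.631 -0.721 -2.771
v 3.775 -0.916 -2.544
v 4.006 -1.004 -2.321
v 4.284 -0.97 -2.142
v 4.562 -0.82 -2.038
v 4.791 -0.579 -2.027
v -0.861 -3.299 -0.906
v -0.349 -3.871 -1.516
v -0.199 -3.681 0.006
v -0.114 -3.465 -1.518
v -0.049 -3.021 -1.379
v -0.171 -2.642 -1.132
v -0.451 -2.413 -0.834
v -0.824 -2.387 -0.552
v -1.207 -2.57 -0.351
v -1.51 -2.92 -0.277
v -1.664 -3.357 -0.347
v -1.635 -3.781 -0.546
v -1.428 -4.095 -0.827
v -1.091 -4.226 -1.126
v -0.702 -4.145 -1.375
v -3.983 0.681 2.179
v -3.3 1.002 1.811
v -2.694 1.801 3.633
v -3.377 1.479 4.001
v -3.575 1.293 1.774
v -2.968 2.092 3.597
v -3.944 1.444 1.831
v -3.337 2.243 3.653
v -4.321 1.42 1.967
v -3.714 2.219 3.789
v -4.621 1.227 2.152
v -4.014 2.025 3.974
v -4.775 0.908 2.343
v -4.168 1.707 4.165
v -4.748 0.537 2.496
v -4.141 1.336 4.318
v -4.545 0.2 2.577
v -3.938 0.998 4.399
v -4.214 -0.028 2.566
v -3.607 0.771 4.389
v -3.83 -0.093 2.467
v -3.223 0.705 4.289
v -3.481 0.019 2.302
v -2.874 0.817 4.124
v -3.247 0.282 2.108
v -2.64 1.081 3.93
v -3.182 0.637 1.931
v -2.575 1.436 3.753
f 1 38 17
f 38 12 41
f 17 41 6
f 38 41 17
f 1 17 13
f 17 6 18
f 13 18 2
f 17 18 13
f 1 13 22
f 13 2 23
f 22 23 8
f 13 23 22
f 1 22 34
f 22 8 37
f 34 37 11
f 22 37 34
f 1 34 38
f 34 11 42
f 38 42 12
f 34 42 38
f 2 18 29
f 18 6 32
f 29 32 10
f 18 32 29
f 6 41 19
f 41 12 40
f 19 40 5
f 41 40 19
f 12 42 39
f 42 11 35
f 39 35 3
f 42 35 39
f 11 37 36
f 37 8 24
f 36 24 7
f 37 24 36
f 8 23 28
f 23 2 25
f 28 25 9
f 23 25 28
f 4 30 16
f 30 10 31
f 16 31 5
f 30 31 16
f 4 16 14
f 16 5 15
f 14 15 3
f 16 15 14
f 4 14 21
f 14 3 20
f 21 20 7
f 14 20 21
f 4 21 26
f 21 7 27
f 26 27 9
f 21 27 26
f 4 26 30
f 26 9 33
f 30 33 10
f 26 33 30
f 5 31 19
f 31 10 32
f 19 32 6
f 31 32 19
f 3 15 39
f 15 5 40
f 39 40 12
f 15 40 39
f 7 20 36
f 20 3 35
f 36 35 11
f 20 35 36
f 9 27 28
f 27 7 24
f 28 24 8
f 27 24 28
f 10 33 29
f 33 9 25
f 29 25 2
f 33 25 29
f 44 43 46
f 44 46 45
f 46 43 47
f 46 47 45
f 47 43 48
f 47 48 45
f 48 43 49
f 48 49 45
f 49 43 50
f 49 50 45
f 50 43 51
f 50 51 45
f 51 43 52
f 51 52 45
f 52 43 53
f 52 53 45
f 53 43 54
f 53 54 45
f 54 43 55
f 54 55 45
f 55 43 56
f 55 56 45
f 56 43 44
f 56 44 45
f 58 57 60
f 58 60 59
f 60 57 61
f 60 61 59
f 61 57 62
f 61 62 59
f 62 57 63
f 62 63 59
f 63 57 64
f 63 64 59
f 64 57 65
f 64 65 59
f 65 57 66
f 65 66 59
f 66 57 67
f 66 67 59
f 67 57 68
f 67 68 59
f 68 57 69
f 68 69 59
f 69 57 70
f 69 70 59
f 70 57 71
f 70 71 59
f 71 57 72
f 71 72 59
f 72 57 73
f 72 73 59
f 73 57 58
f 73 58 59
f 75 74 77
f 75 77 76
f 77 74 78
f 77 78 76
f 78 74 79
f 78 79 76
f 79 74 80
f 79 80 76
f 80 74 81
f 80 81 76
f 81 74 82
f 81 82 76
f 82 74 83
f 82 83 76
f 83 74 84
f 83 84 76
f 84 74 85
f 84 85 76
f 85 74 86
f 85 86 76
f 86 74 87
f 86 87 76
f 87 74 88
f 87 88 76
f 88 74 75
f 88 75 76
f 90 89 93
f 90 93 91
f 91 93 94
f 91 94 92
f 93 89 95
f 93 95 94
f 94 95 96
f 94 96 92
f 95 89 97
f 95 97 96
f 96 97 98
f 96 98 92
f 97 89 99
f 97 99 98
f 98 99 100
f 98 100 92
f 99 89 101
f 99 101 100
f 100 101 102
f 100 102 92
f 101 89 103
f 101 103 102
f 102 103 104
f 102 104 92
f 103 89 105
f 103 105 104
f 104 105 106
f 104 106 92
f 105 89 107
f 105 107 106
f 106 107 108
f 106 108 92
f 107 89 109
f 107 109 108
f 108 109 110
f 108 110 92
f 109 89 111
f 109 111 110
f 110 111 112
f 110 112 92
f 111 89 113
f 111 113 112
f 112 113 114
f 112 114 92
f 113 89 115
f 113 115 114
f 114 115 116
f 114 116 92
f 115 89 90
f 115 90 116
f 116 90 91
f 116 91 92



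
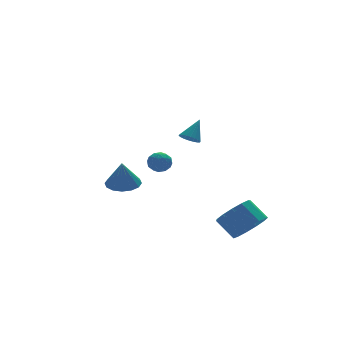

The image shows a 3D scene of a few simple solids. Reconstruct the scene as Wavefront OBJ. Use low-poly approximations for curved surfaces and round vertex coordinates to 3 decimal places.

v -2.43 -0.242 -1.379
v -1.943 -0.958 -1.467
v -2.61 -0.538 0.039
v -1.652 -0.631 -1.361
v -1.569 -0.2 -1.261
v -1.717 0.22 -1.192
v -2.055 0.516 -1.173
v -2.494 0.609 -1.21
v -2.916 0.474 -1.291
v -3.208 0.147 -1.397
v -3.291 -0.284 -1.497
v -3.143 -0.704 -1.566
v -2.804 -1 -1.585
v -2.365 -1.093 -1.549
v 0.654 3.078 -1.261
v 1.187 2.685 -1.285
v 0.033 2.255 -1.555
v 0.566 1.862 -1.579
v 0.346 2.086 -0.996
v 0.73 2.595 -0.814
v 0.49 2.345 -2.026
v 0.874 2.854 -1.844
v 1.085 2.232 -1.758
v 0.996 2.072 -1.122
v 0.224 2.868 -1.718
v 0.135 2.708 -1.082
v 0.975 2.954 -1.247
v 0.245 1.986 -1.593
v 0.116 2.118 -1.25
v 0.429 1.887 -1.264
v 0.706 2.901 -0.97
v 1.019 2.669 -0.985
v 0.525 2.318 -0.815
v 0.201 2.271 -1.855
v 0.514 2.039 -1.87
v 0.791 3.053 -1.576
v 1.104 2.822 -1.59
v 0.695 2.622 -2.025
v 1.228 2.456 -1.54
v 0.863 1.973 -1.712
v 0.819 2.257 -1.975
v 1.045 2.556 -1.868
v 1.176 2.362 -1.165
v 0.811 1.879 -1.338
v 0.682 2.01 -0.995
v 0.908 2.309 -0.888
v 1.116 2.096 -1.443
v 0.409 3.061 -1.502
v 0.044 2.578 -1.675
v 0.312 2.631 -1.952
v 0.538 2.93 -1.845
v 0.357 2.967 -1.128
v -0.008 2.484 -1.3
v 0.175 2.384 -0.972
v 0.401 2.683 -0.865
v 0.104 2.844 -1.397
v 2.412 -3.945 -3.697
v 3.075 -3.227 -3.989
v 2.571 -2.397 -3.094
v 1.908 -3.115 -2.803
v 2.608 -3.158 -4.316
v 2.104 -2.329 -3.421
v 2.078 -3.339 -4.447
v 1.574 -2.51 -3.552
v 1.655 -3.712 -4.34
v 1.15 -2.883 -3.445
v 1.471 -4.159 -4.028
v 0.967 -3.33 -3.134
v 1.587 -4.538 -3.612
v 1.083 -3.709 -2.717
v 1.964 -4.729 -3.223
v 1.46 -3.9 -2.328
v 2.484 -4.67 -2.984
v 1.98 -3.841 -2.089
v 2.981 -4.382 -2.972
v 2.477 -3.552 -2.077
v 3.297 -3.954 -3.19
v 2.793 -3.125 -2.295
v 3.332 -3.523 -3.569
v 2.828 -2.694 -2.674
v -0.726 -3.985 2.479
v -0.413 -3.707 2.154
v -0.054 -3.615 3.441
v -0.58 -3.551 2.211
v -0.777 -3.481 2.321
v -0.963 -3.511 2.463
v -1.102 -3.634 2.608
v -1.167 -3.827 2.727
v -1.145 -4.051 2.797
v -1.039 -4.262 2.805
v -0.872 -4.418 2.747
v -0.675 -4.488 2.637
v -0.489 -4.458 2.495
v -0.35 -4.335 2.351
v -0.285 -4.142 2.231
v -0.307 -3.918 2.161
f 2 1 4
f 2 4 3
f 4 1 5
f 4 5 3
f 5 1 6
f 5 6 3
f 6 1 7
f 6 7 3
f 7 1 8
f 7 8 3
f 8 1 9
f 8 9 3
f 9 1 10
f 9 10 3
f 10 1 11
f 10 11 3
f 11 1 12
f 11 12 3
f 12 1 13
f 12 13 3
f 13 1 14
f 13 14 3
f 14 1 2
f 14 2 3
f 15 52 31
f 52 26 55
f 31 55 20
f 52 55 31
f 15 31 27
f 31 20 32
f 27 32 16
f 31 32 27
f 15 27 36
f 27 16 37
f 36 37 22
f 27 37 36
f 15 36 48
f 36 22 51
f 48 51 25
f 36 51 48
f 15 48 52
f 48 25 56
f 52 56 26
f 48 56 52
f 16 32 43
f 32 20 46
f 43 46 24
f 32 46 43
f 20 55 33
f 55 26 54
f 33 54 19
f 55 54 33
f 26 56 53
f 56 25 49
f 53 49 17
f 56 49 53
f 25 51 50
f 51 22 38
f 50 38 21
f 51 38 50
f 22 37 42
f 37 16 39
f 42 39 23
f 37 39 42
f 18 44 30
f 44 24 45
f 30 45 19
f 44 45 30
f 18 30 28
f 30 19 29
f 28 29 17
f 30 29 28
f 18 28 35
f 28 17 34
f 35 34 21
f 28 34 35
f 18 35 40
f 35 21 41
f 40 41 23
f 35 41 40
f 18 40 44
f 40 23 47
f 44 47 24
f 40 47 44
f 19 45 33
f 45 24 46
f 33 46 20
f 45 46 33
f 17 29 53
f 29 19 54
f 53 54 26
f 29 54 53
f 21 34 50
f 34 17 49
f 50 49 25
f 34 49 50
f 23 41 42
f 41 21 38
f 42 38 22
f 41 38 42
f 24 47 43
f 47 23 39
f 43 39 16
f 47 39 43
f 58 57 61
f 58 61 59
f 59 61 62
f 59 62 60
f 61 57 63
f 61 63 62
f 62 63 64
f 62 64 60
f 63 57 65
f 63 65 64
f 64 65 66
f 64 66 60
f 65 57 67
f 65 67 66
f 66 67 68
f 66 68 60
f 67 57 69
f 67 69 68
f 68 69 70
f 68 70 60
f 69 57 71
f 69 71 70
f 70 71 72
f 70 72 60
f 71 57 73
f 71 73 72
f 72 73 74
f 72 74 60
f 73 57 75
f 73 75 74
f 74 75 76
f 74 76 60
f 75 57 77
f 75 77 76
f 76 77 78
f 76 78 60
f 77 57 79
f 77 79 78
f 78 79 80
f 78 80 60
f 79 57 58
f 79 58 80
f 80 58 59
f 80 59 60
f 82 81 84
f 82 84 83
f 84 81 85
f 84 85 83
f 85 81 86
f 85 86 83
f 86 81 87
f 86 87 83
f 87 81 88
f 87 88 83
f 88 81 89
f 88 89 83
f 89 81 90
f 89 90 83
f 90 81 91
f 90 91 83
f 91 81 92
f 91 92 83
f 92 81 93
f 92 93 83
f 93 81 94
f 93 94 83
f 94 81 95
f 94 95 83
f 95 81 96
f 95 96 83
f 96 81 82
f 96 82 83



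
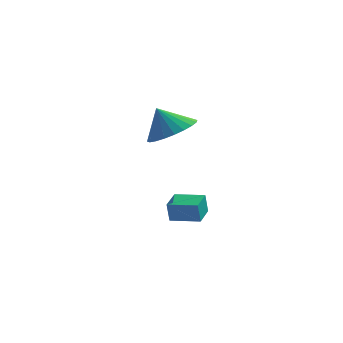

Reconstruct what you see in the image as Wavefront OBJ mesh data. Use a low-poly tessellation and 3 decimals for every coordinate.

v 1.737 -0.13 0.87
v 2.292 -0.82 1.264
v 1.163 -0.03 1.85
v 2.49 -0.508 1.349
v 2.574 -0.139 1.36
v 2.529 0.231 1.297
v 2.365 0.547 1.169
v 2.104 0.759 0.995
v 1.788 0.837 0.802
v 1.464 0.767 0.62
v 1.181 0.561 0.475
v 0.983 0.249 0.391
v 0.9 -0.12 0.379
v 0.944 -0.49 0.443
v 1.109 -0.806 0.571
v 1.369 -1.018 0.745
v 1.686 -1.096 0.938
v 2.01 -1.026 1.12
v 1.474 0.634 -3.914
v 1.378 0.595 -3.111
v 1.554 1.569 -3.859
v 1.458 1.53 -3.056
v 2.602 0.53 -3.784
v 2.506 0.491 -2.981
v 2.682 1.465 -3.729
v 2.586 1.426 -2.926
f 2 1 4
f 2 4 3
f 4 1 5
f 4 5 3
f 5 1 6
f 5 6 3
f 6 1 7
f 6 7 3
f 7 1 8
f 7 8 3
f 8 1 9
f 8 9 3
f 9 1 10
f 9 10 3
f 10 1 11
f 10 11 3
f 11 1 12
f 11 12 3
f 12 1 13
f 12 13 3
f 13 1 14
f 13 14 3
f 14 1 15
f 14 15 3
f 15 1 16
f 15 16 3
f 16 1 17
f 16 17 3
f 17 1 18
f 17 18 3
f 18 1 2
f 18 2 3
f 20 22 19
f 23 20 19
f 19 22 21
f 21 23 19
f 20 26 22
f 24 20 23
f 24 26 20
f 22 26 21
f 25 23 21
f 21 26 25
f 25 24 23
f 26 24 25



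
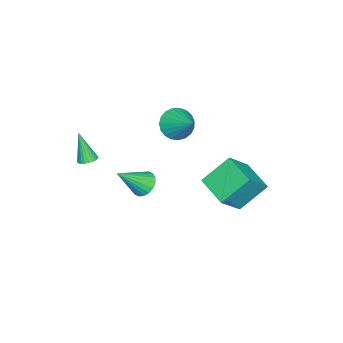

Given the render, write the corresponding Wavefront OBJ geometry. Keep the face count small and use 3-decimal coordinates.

v -1.772 2.75 -0.12
v -0.551 2.257 1.179
v -0.745 4.235 -0.523
v 0.477 3.742 0.776
v -0.777 1.698 -1.456
v 0.445 1.205 -0.157
v 0.251 3.183 -1.859
v 1.472 2.69 -0.56
v 1.028 -1.625 -0.961
v 1.632 -1.62 -1.454
v 2.132 -2.555 0.381
v 1.672 -1.322 -1.28
v 1.585 -1.084 -1.043
v 1.387 -0.953 -0.79
v 1.118 -0.956 -0.57
v 0.832 -1.09 -0.428
v 0.584 -1.331 -0.391
v 0.424 -1.63 -0.467
v 0.385 -1.927 -0.641
v 0.472 -2.165 -0.878
v 0.67 -2.296 -1.131
v 0.939 -2.294 -1.351
v 1.225 -2.159 -1.493
v 1.473 -1.919 -1.53
v 3.705 -3.302 2.369
v 3.967 -2.897 2.564
v 3.435 -3.898 3.971
v 3.778 -2.824 2.559
v 3.578 -2.823 2.526
v 3.397 -2.896 2.468
v 3.263 -3.03 2.396
v 3.197 -3.206 2.319
v 3.208 -3.396 2.25
v 3.295 -3.572 2.199
v 3.444 -3.707 2.174
v 3.633 -3.781 2.179
v 3.833 -3.781 2.213
v 4.014 -3.709 2.27
v 4.148 -3.575 2.343
v 4.214 -3.399 2.419
v 4.203 -3.208 2.488
v 4.116 -3.032 2.539
v -1.067 -0.766 2.388
v -0.559 -0.476 1.614
v -0.193 0.486 3.432
v -0.882 -0.236 1.597
v -1.238 -0.087 1.717
v -1.564 -0.057 1.952
v -1.804 -0.149 2.263
v -1.916 -0.347 2.596
v -1.882 -0.619 2.892
v -1.706 -0.915 3.101
v -1.42 -1.186 3.187
v -1.073 -1.385 3.135
v -0.725 -1.476 2.954
v -0.435 -1.445 2.674
v -0.255 -1.296 2.345
v -0.215 -1.056 2.024
v -0.323 -0.766 1.765
f 2 4 1
f 5 2 1
f 1 4 3
f 3 5 1
f 2 8 4
f 6 2 5
f 6 8 2
f 4 8 3
f 7 5 3
f 3 8 7
f 7 6 5
f 8 6 7
f 10 9 12
f 10 12 11
f 12 9 13
f 12 13 11
f 13 9 14
f 13 14 11
f 14 9 15
f 14 15 11
f 15 9 16
f 15 16 11
f 16 9 17
f 16 17 11
f 17 9 18
f 17 18 11
f 18 9 19
f 18 19 11
f 19 9 20
f 19 20 11
f 20 9 21
f 20 21 11
f 21 9 22
f 21 22 11
f 22 9 23
f 22 23 11
f 23 9 24
f 23 24 11
f 24 9 10
f 24 10 11
f 26 25 28
f 26 28 27
f 28 25 29
f 28 29 27
f 29 25 30
f 29 30 27
f 30 25 31
f 30 31 27
f 31 25 32
f 31 32 27
f 32 25 33
f 32 33 27
f 33 25 34
f 33 34 27
f 34 25 35
f 34 35 27
f 35 25 36
f 35 36 27
f 36 25 37
f 36 37 27
f 37 25 38
f 37 38 27
f 38 25 39
f 38 39 27
f 39 25 40
f 39 40 27
f 40 25 41
f 40 41 27
f 41 25 42
f 41 42 27
f 42 25 26
f 42 26 27
f 44 43 46
f 44 46 45
f 46 43 47
f 46 47 45
f 47 43 48
f 47 48 45
f 48 43 49
f 48 49 45
f 49 43 50
f 49 50 45
f 50 43 51
f 50 51 45
f 51 43 52
f 51 52 45
f 52 43 53
f 52 53 45
f 53 43 54
f 53 54 45
f 54 43 55
f 54 55 45
f 55 43 56
f 55 56 45
f 56 43 57
f 56 57 45
f 57 43 58
f 57 58 45
f 58 43 59
f 58 59 45
f 59 43 44
f 59 44 45



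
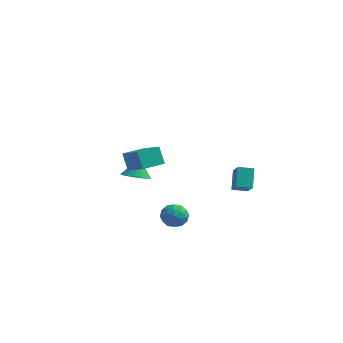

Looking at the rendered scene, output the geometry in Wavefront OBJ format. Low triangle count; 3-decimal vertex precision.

v -2.48 0.548 -2.186
v -1.683 0.204 -1.988
v -2.48 1.212 -1.034
v -1.59 0.538 -2.181
v -1.674 0.873 -2.374
v -1.917 1.144 -2.53
v -2.271 1.297 -2.618
v -2.667 1.301 -2.621
v -3.026 1.157 -2.537
v -3.277 0.891 -2.384
v -3.37 0.558 -2.191
v -3.287 0.222 -1.998
v -3.044 -0.049 -1.842
v -2.689 -0.202 -1.754
v -2.293 -0.206 -1.751
v -1.934 -0.061 -1.835
v 0.118 -4.689 2.073
v -0.342 -4.323 3.084
v -1.095 -3.874 1.225
v -1.556 -3.508 2.236
v 0.916 -3.552 2.024
v 0.455 -3.186 3.035
v -0.298 -2.737 1.176
v -0.758 -2.371 2.187
v 0.935 -3.097 -2.175
v 1.702 -3.052 -2.491
v 1.298 -4.168 -1.449
v 2.065 -4.123 -1.765
v 1.797 -3.537 -1.241
v 1.572 -2.875 -1.69
v 1.428 -4.345 -2.25
v 1.203 -3.683 -2.699
v 2.006 -3.823 -2.538
v 2.234 -3.324 -1.914
v 0.766 -3.896 -2.026
v 0.994 -3.397 -1.402
v 1.287 -2.98 -2.397
v 1.713 -4.24 -1.543
v 1.556 -3.895 -1.235
v 2.006 -3.868 -1.421
v 1.21 -2.876 -1.926
v 1.661 -2.85 -2.112
v 1.717 -3.135 -1.377
v 1.339 -4.37 -1.828
v 1.79 -4.344 -2.014
v 0.994 -3.352 -2.519
v 1.444 -3.325 -2.705
v 1.283 -4.085 -2.563
v 1.916 -3.407 -2.61
v 2.13 -4.037 -2.183
v 1.755 -4.167 -2.468
v 1.623 -3.778 -2.732
v 2.05 -3.113 -2.244
v 2.264 -3.743 -1.817
v 2.106 -3.399 -1.509
v 1.974 -3.009 -1.773
v 2.229 -3.567 -2.271
v 0.736 -3.477 -2.123
v 0.95 -4.107 -1.696
v 1.026 -4.211 -2.167
v 0.894 -3.821 -2.431
v 0.87 -3.183 -1.757
v 1.084 -3.813 -1.33
v 1.377 -3.442 -1.208
v 1.245 -3.053 -1.472
v 0.771 -3.653 -1.669
v 2.913 2.566 -2.987
v 2.662 3.523 -1.968
v 2.359 3.343 -3.854
v 2.108 4.301 -2.836
v 3.772 2.979 -3.164
v 3.521 3.937 -2.146
v 3.218 3.757 -4.032
v 2.967 4.714 -3.013
f 2 1 4
f 2 4 3
f 4 1 5
f 4 5 3
f 5 1 6
f 5 6 3
f 6 1 7
f 6 7 3
f 7 1 8
f 7 8 3
f 8 1 9
f 8 9 3
f 9 1 10
f 9 10 3
f 10 1 11
f 10 11 3
f 11 1 12
f 11 12 3
f 12 1 13
f 12 13 3
f 13 1 14
f 13 14 3
f 14 1 15
f 14 15 3
f 15 1 16
f 15 16 3
f 16 1 2
f 16 2 3
f 18 20 17
f 21 18 17
f 17 20 19
f 19 21 17
f 18 24 20
f 22 18 21
f 22 24 18
f 20 24 19
f 23 21 19
f 19 24 23
f 23 22 21
f 24 22 23
f 25 62 41
f 62 36 65
f 41 65 30
f 62 65 41
f 25 41 37
f 41 30 42
f 37 42 26
f 41 42 37
f 25 37 46
f 37 26 47
f 46 47 32
f 37 47 46
f 25 46 58
f 46 32 61
f 58 61 35
f 46 61 58
f 25 58 62
f 58 35 66
f 62 66 36
f 58 66 62
f 26 42 53
f 42 30 56
f 53 56 34
f 42 56 53
f 30 65 43
f 65 36 64
f 43 64 29
f 65 64 43
f 36 66 63
f 66 35 59
f 63 59 27
f 66 59 63
f 35 61 60
f 61 32 48
f 60 48 31
f 61 48 60
f 32 47 52
f 47 26 49
f 52 49 33
f 47 49 52
f 28 54 40
f 54 34 55
f 40 55 29
f 54 55 40
f 28 40 38
f 40 29 39
f 38 39 27
f 40 39 38
f 28 38 45
f 38 27 44
f 45 44 31
f 38 44 45
f 28 45 50
f 45 31 51
f 50 51 33
f 45 51 50
f 28 50 54
f 50 33 57
f 54 57 34
f 50 57 54
f 29 55 43
f 55 34 56
f 43 56 30
f 55 56 43
f 27 39 63
f 39 29 64
f 63 64 36
f 39 64 63
f 31 44 60
f 44 27 59
f 60 59 35
f 44 59 60
f 33 51 52
f 51 31 48
f 52 48 32
f 51 48 52
f 34 57 53
f 57 33 49
f 53 49 26
f 57 49 53
f 68 70 67
f 71 68 67
f 67 70 69
f 69 71 67
f 68 74 70
f 72 68 71
f 72 74 68
f 70 74 69
f 73 71 69
f 69 74 73
f 73 72 71
f 74 72 73



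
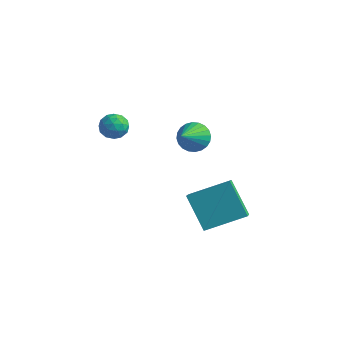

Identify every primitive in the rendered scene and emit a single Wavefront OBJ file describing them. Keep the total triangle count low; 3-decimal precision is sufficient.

v -0.276 3.901 2.937
v 0.408 4.209 3.15
v 0.016 2.639 3.823
v 0.224 4.318 3.367
v -0.037 4.364 3.518
v -0.333 4.339 3.58
v -0.622 4.248 3.545
v -0.857 4.103 3.417
v -1.004 3.929 3.216
v -1.04 3.749 2.973
v -0.96 3.593 2.724
v -0.776 3.484 2.508
v -0.516 3.439 2.357
v -0.219 3.464 2.294
v 0.069 3.555 2.329
v 0.305 3.699 2.457
v 0.452 3.874 2.658
v 0.488 4.053 2.902
v 0.111 2.894 -0.122
v 1.42 4.23 0.641
v -0.264 3.527 -0.586
v 1.045 4.863 0.177
v 1.335 2.537 -1.597
v 2.644 3.873 -0.834
v 0.96 3.17 -2.061
v 2.269 4.506 -1.298
v -4.574 3.015 2.526
v -4.216 3.325 3.061
v -3.584 2.575 2.119
v -3.226 2.885 2.654
v -3.67 2.342 2.789
v -4.282 2.613 3.041
v -3.518 3.287 2.139
v -4.13 3.558 2.391
v -3.563 3.493 2.822
v -3.657 2.909 3.224
v -4.143 2.991 1.956
v -4.237 2.407 2.358
v -4.482 3.208 2.829
v -3.318 2.692 2.351
v -3.579 2.372 2.43
v -3.369 2.555 2.745
v -4.521 2.79 2.817
v -4.31 2.973 3.132
v -3.989 2.395 2.972
v -3.49 2.927 2.048
v -3.279 3.11 2.363
v -4.431 3.345 2.435
v -4.221 3.528 2.75
v -3.811 3.505 2.208
v -3.888 3.49 3.004
v -3.306 3.231 2.764
v -3.478 3.467 2.462
v -3.837 3.627 2.61
v -3.943 3.146 3.24
v -3.361 2.888 3
v -3.622 2.568 3.08
v -3.982 2.728 3.228
v -3.559 3.245 3.099
v -4.439 3.012 2.18
v -3.857 2.754 1.94
v -3.818 3.172 1.952
v -4.178 3.332 2.1
v -4.494 2.669 2.416
v -3.912 2.41 2.176
v -3.963 2.273 2.57
v -4.322 2.433 2.718
v -4.241 2.655 2.081
f 2 1 4
f 2 4 3
f 4 1 5
f 4 5 3
f 5 1 6
f 5 6 3
f 6 1 7
f 6 7 3
f 7 1 8
f 7 8 3
f 8 1 9
f 8 9 3
f 9 1 10
f 9 10 3
f 10 1 11
f 10 11 3
f 11 1 12
f 11 12 3
f 12 1 13
f 12 13 3
f 13 1 14
f 13 14 3
f 14 1 15
f 14 15 3
f 15 1 16
f 15 16 3
f 16 1 17
f 16 17 3
f 17 1 18
f 17 18 3
f 18 1 2
f 18 2 3
f 20 22 19
f 23 20 19
f 19 22 21
f 21 23 19
f 20 26 22
f 24 20 23
f 24 26 20
f 22 26 21
f 25 23 21
f 21 26 25
f 25 24 23
f 26 24 25
f 27 64 43
f 64 38 67
f 43 67 32
f 64 67 43
f 27 43 39
f 43 32 44
f 39 44 28
f 43 44 39
f 27 39 48
f 39 28 49
f 48 49 34
f 39 49 48
f 27 48 60
f 48 34 63
f 60 63 37
f 48 63 60
f 27 60 64
f 60 37 68
f 64 68 38
f 60 68 64
f 28 44 55
f 44 32 58
f 55 58 36
f 44 58 55
f 32 67 45
f 67 38 66
f 45 66 31
f 67 66 45
f 38 68 65
f 68 37 61
f 65 61 29
f 68 61 65
f 37 63 62
f 63 34 50
f 62 50 33
f 63 50 62
f 34 49 54
f 49 28 51
f 54 51 35
f 49 51 54
f 30 56 42
f 56 36 57
f 42 57 31
f 56 57 42
f 30 42 40
f 42 31 41
f 40 41 29
f 42 41 40
f 30 40 47
f 40 29 46
f 47 46 33
f 40 46 47
f 30 47 52
f 47 33 53
f 52 53 35
f 47 53 52
f 30 52 56
f 52 35 59
f 56 59 36
f 52 59 56
f 31 57 45
f 57 36 58
f 45 58 32
f 57 58 45
f 29 41 65
f 41 31 66
f 65 66 38
f 41 66 65
f 33 46 62
f 46 29 61
f 62 61 37
f 46 61 62
f 35 53 54
f 53 33 50
f 54 50 34
f 53 50 54
f 36 59 55
f 59 35 51
f 55 51 28
f 59 51 55



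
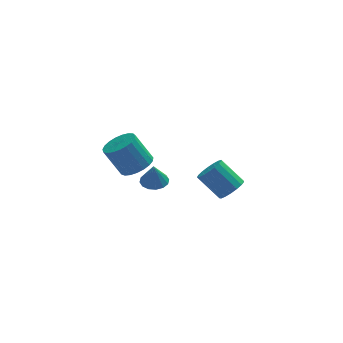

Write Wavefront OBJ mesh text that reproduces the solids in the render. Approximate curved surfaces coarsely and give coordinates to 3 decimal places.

v -2.972 -1.657 2.531
v -2.12 -2.033 3.077
v -3.075 -1.638 4.836
v -3.928 -1.263 4.289
v -2.019 -1.597 3.035
v -2.974 -1.203 4.794
v -2.083 -1.172 2.905
v -3.038 -0.778 4.664
v -2.301 -0.831 2.71
v -3.256 -0.437 4.469
v -2.634 -0.632 2.484
v -3.59 -0.238 4.243
v -3.027 -0.611 2.267
v -3.982 -0.217 4.026
v -3.409 -0.771 2.095
v -4.365 -0.377 3.854
v -3.717 -1.084 1.998
v -4.672 -0.69 3.757
v -3.895 -1.496 1.993
v -4.85 -1.102 3.752
v -3.914 -1.936 2.081
v -4.869 -1.542 3.84
v -3.77 -2.327 2.247
v -4.726 -1.933 4.006
v -3.489 -2.603 2.462
v -4.444 -2.209 4.221
v -3.117 -2.715 2.689
v -4.073 -2.321 4.448
v -2.721 -2.645 2.888
v -3.676 -2.251 4.647
v -2.369 -2.403 3.026
v -3.324 -2.009 4.785
v 3.676 3.538 -4.361
v 4.42 3.489 -3.694
v 3.187 4.413 -2.252
v 2.444 4.462 -2.919
v 4.486 3.911 -3.909
v 3.254 4.836 -2.467
v 4.367 4.249 -4.227
v 3.134 5.173 -2.785
v 4.089 4.423 -4.575
v 2.857 5.347 -3.133
v 3.717 4.395 -4.875
v 2.485 5.319 -3.433
v 3.336 4.17 -5.057
v 2.103 5.094 -3.615
v 3.032 3.8 -5.08
v 1.8 4.725 -3.638
v 2.876 3.371 -4.937
v 1.644 4.295 -3.495
v 2.904 2.979 -4.663
v 1.671 3.904 -3.221
v 3.108 2.716 -4.32
v 1.876 3.64 -2.878
v 3.442 2.641 -3.986
v 2.21 3.565 -2.544
v 3.83 2.771 -3.738
v 2.598 3.696 -2.296
v 4.183 3.077 -3.632
v 2.951 4.002 -2.19
v -1.167 3.346 -2.754
v -0.27 3.294 -2.712
v -1.253 3.094 -1.226
v -0.368 3.744 -2.643
v -0.68 4.088 -2.604
v -1.123 4.232 -2.605
v -1.578 4.14 -2.646
v -1.922 3.834 -2.715
v -2.065 3.398 -2.795
v -1.967 2.948 -2.864
v -1.655 2.604 -2.903
v -1.212 2.459 -2.902
v -0.757 2.552 -2.861
v -0.413 2.857 -2.792
f 2 1 5
f 2 5 3
f 3 5 6
f 3 6 4
f 5 1 7
f 5 7 6
f 6 7 8
f 6 8 4
f 7 1 9
f 7 9 8
f 8 9 10
f 8 10 4
f 9 1 11
f 9 11 10
f 10 11 12
f 10 12 4
f 11 1 13
f 11 13 12
f 12 13 14
f 12 14 4
f 13 1 15
f 13 15 14
f 14 15 16
f 14 16 4
f 15 1 17
f 15 17 16
f 16 17 18
f 16 18 4
f 17 1 19
f 17 19 18
f 18 19 20
f 18 20 4
f 19 1 21
f 19 21 20
f 20 21 22
f 20 22 4
f 21 1 23
f 21 23 22
f 22 23 24
f 22 24 4
f 23 1 25
f 23 25 24
f 24 25 26
f 24 26 4
f 25 1 27
f 25 27 26
f 26 27 28
f 26 28 4
f 27 1 29
f 27 29 28
f 28 29 30
f 28 30 4
f 29 1 31
f 29 31 30
f 30 31 32
f 30 32 4
f 31 1 2
f 31 2 32
f 32 2 3
f 32 3 4
f 34 33 37
f 34 37 35
f 35 37 38
f 35 38 36
f 37 33 39
f 37 39 38
f 38 39 40
f 38 40 36
f 39 33 41
f 39 41 40
f 40 41 42
f 40 42 36
f 41 33 43
f 41 43 42
f 42 43 44
f 42 44 36
f 43 33 45
f 43 45 44
f 44 45 46
f 44 46 36
f 45 33 47
f 45 47 46
f 46 47 48
f 46 48 36
f 47 33 49
f 47 49 48
f 48 49 50
f 48 50 36
f 49 33 51
f 49 51 50
f 50 51 52
f 50 52 36
f 51 33 53
f 51 53 52
f 52 53 54
f 52 54 36
f 53 33 55
f 53 55 54
f 54 55 56
f 54 56 36
f 55 33 57
f 55 57 56
f 56 57 58
f 56 58 36
f 57 33 59
f 57 59 58
f 58 59 60
f 58 60 36
f 59 33 34
f 59 34 60
f 60 34 35
f 60 35 36
f 62 61 64
f 62 64 63
f 64 61 65
f 64 65 63
f 65 61 66
f 65 66 63
f 66 61 67
f 66 67 63
f 67 61 68
f 67 68 63
f 68 61 69
f 68 69 63
f 69 61 70
f 69 70 63
f 70 61 71
f 70 71 63
f 71 61 72
f 71 72 63
f 72 61 73
f 72 73 63
f 73 61 74
f 73 74 63
f 74 61 62
f 74 62 63

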